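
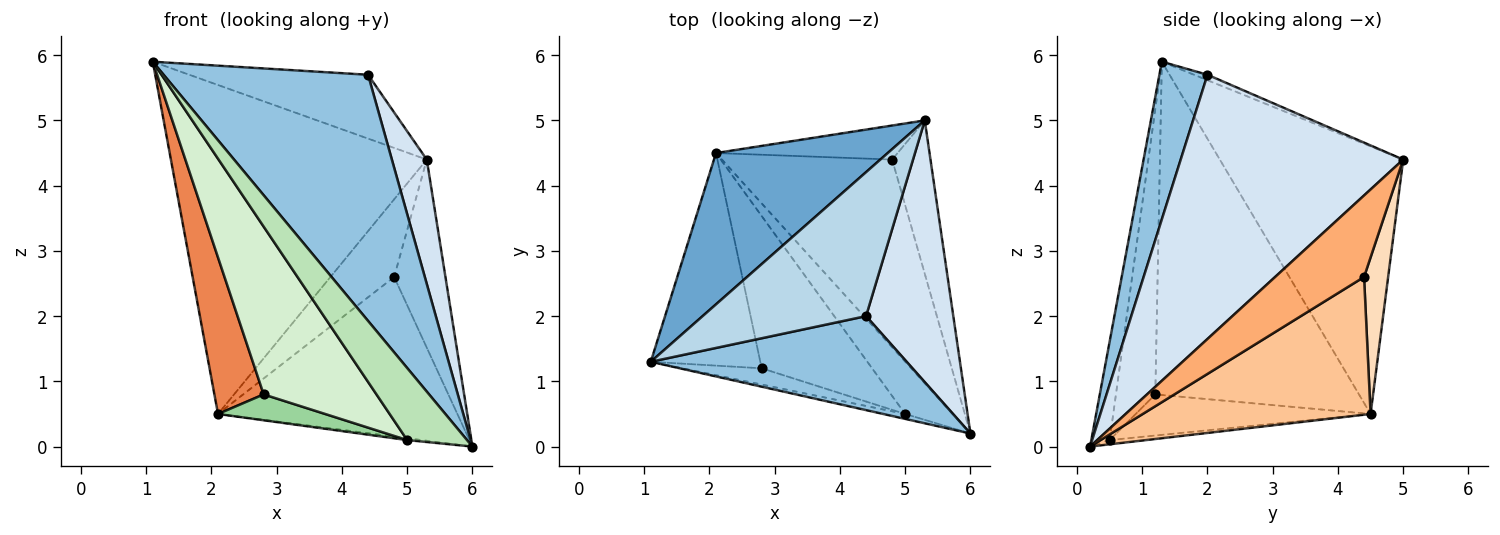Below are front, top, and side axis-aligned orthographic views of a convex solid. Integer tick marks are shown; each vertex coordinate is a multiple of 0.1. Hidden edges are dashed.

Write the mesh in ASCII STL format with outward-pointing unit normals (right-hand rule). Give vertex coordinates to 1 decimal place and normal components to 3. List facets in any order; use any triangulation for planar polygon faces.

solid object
 facet normal -0.546 0.761 0.350
  outer loop
   vertex 2.1 4.5 0.5
   vertex 1.1 1.3 5.9
   vertex 5.3 5.0 4.4
  endloop
 endfacet
 facet normal 0.215 -0.912 0.348
  outer loop
   vertex 4.4 2.0 5.7
   vertex 1.1 1.3 5.9
   vertex 6.0 0.2 0.0
  endloop
 endfacet
 facet normal -0.031 0.405 0.914
  outer loop
   vertex 4.4 2.0 5.7
   vertex 5.3 5.0 4.4
   vertex 1.1 1.3 5.9
  endloop
 endfacet
 facet normal 0.939 -0.147 0.310
  outer loop
   vertex 4.4 2.0 5.7
   vertex 6.0 0.2 0.0
   vertex 5.3 5.0 4.4
  endloop
 endfacet
 facet normal -0.926 -0.224 -0.304
  outer loop
   vertex 2.8 1.2 0.8
   vertex 1.1 1.3 5.9
   vertex 2.1 4.5 0.5
  endloop
 endfacet
 facet normal 0.802 0.463 -0.377
  outer loop
   vertex 4.8 4.4 2.6
   vertex 5.3 5.0 4.4
   vertex 6.0 0.2 0.0
  endloop
 endfacet
 facet normal 0.525 0.551 -0.648
  outer loop
   vertex 4.8 4.4 2.6
   vertex 6.0 0.2 0.0
   vertex 2.1 4.5 0.5
  endloop
 endfacet
 facet normal 0.327 0.865 -0.379
  outer loop
   vertex 4.8 4.4 2.6
   vertex 2.1 4.5 0.5
   vertex 5.3 5.0 4.4
  endloop
 endfacet
 facet normal -0.089 0.035 -0.995
  outer loop
   vertex 5.0 0.5 0.1
   vertex 2.1 4.5 0.5
   vertex 6.0 0.2 0.0
  endloop
 endfacet
 facet normal -0.345 -0.157 -0.926
  outer loop
   vertex 5.0 0.5 0.1
   vertex 2.8 1.2 0.8
   vertex 2.1 4.5 0.5
  endloop
 endfacet
 facet normal -0.293 -0.954 -0.065
  outer loop
   vertex 5.0 0.5 0.1
   vertex 6.0 0.2 0.0
   vertex 1.1 1.3 5.9
  endloop
 endfacet
 facet normal -0.328 -0.940 -0.091
  outer loop
   vertex 5.0 0.5 0.1
   vertex 1.1 1.3 5.9
   vertex 2.8 1.2 0.8
  endloop
 endfacet
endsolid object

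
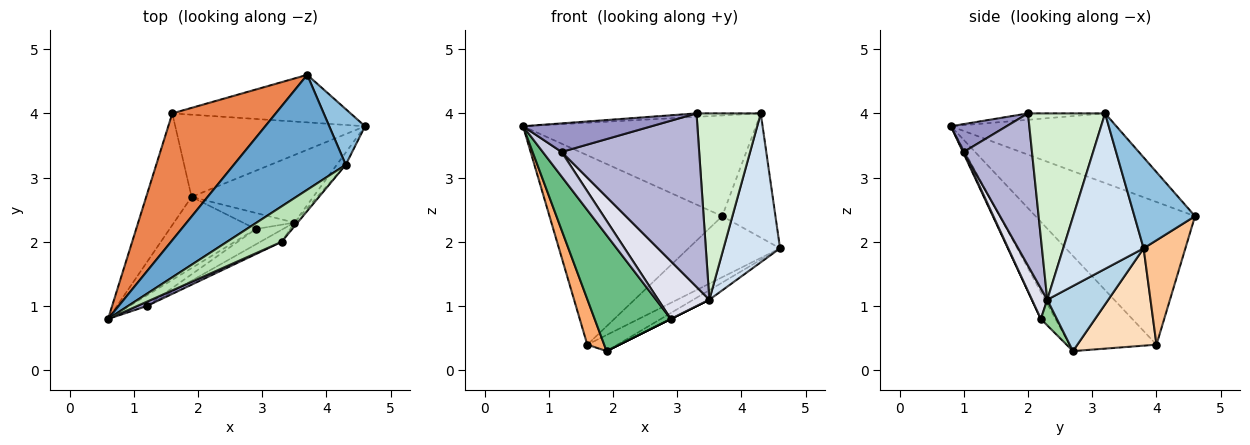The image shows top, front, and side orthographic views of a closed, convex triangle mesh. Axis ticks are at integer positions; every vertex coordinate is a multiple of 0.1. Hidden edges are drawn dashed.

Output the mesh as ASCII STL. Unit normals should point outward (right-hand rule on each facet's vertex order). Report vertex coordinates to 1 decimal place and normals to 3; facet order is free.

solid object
 facet normal -0.424 0.597 0.681
  outer loop
   vertex 4.3 3.2 4.0
   vertex 3.7 4.6 2.4
   vertex 0.6 0.8 3.8
  endloop
 endfacet
 facet normal 0.720 0.633 0.284
  outer loop
   vertex 4.3 3.2 4.0
   vertex 4.6 3.8 1.9
   vertex 3.7 4.6 2.4
  endloop
 endfacet
 facet normal 0.468 0.123 -0.875
  outer loop
   vertex 3.5 2.3 1.1
   vertex 1.9 2.7 0.3
   vertex 4.6 3.8 1.9
  endloop
 endfacet
 facet normal 0.817 -0.574 -0.047
  outer loop
   vertex 3.5 2.3 1.1
   vertex 4.6 3.8 1.9
   vertex 4.3 3.2 4.0
  endloop
 endfacet
 facet normal -0.609 0.659 0.441
  outer loop
   vertex 1.6 4.0 0.4
   vertex 0.6 0.8 3.8
   vertex 3.7 4.6 2.4
  endloop
 endfacet
 facet normal -0.889 -0.173 -0.424
  outer loop
   vertex 1.6 4.0 0.4
   vertex 1.9 2.7 0.3
   vertex 0.6 0.8 3.8
  endloop
 endfacet
 facet normal 0.339 0.742 -0.578
  outer loop
   vertex 1.6 4.0 0.4
   vertex 3.7 4.6 2.4
   vertex 4.6 3.8 1.9
  endloop
 endfacet
 facet normal 0.450 0.171 -0.877
  outer loop
   vertex 1.6 4.0 0.4
   vertex 4.6 3.8 1.9
   vertex 1.9 2.7 0.3
  endloop
 endfacet
 facet normal -0.162 -0.841 -0.517
  outer loop
   vertex 2.9 2.2 0.8
   vertex 0.6 0.8 3.8
   vertex 1.9 2.7 0.3
  endloop
 endfacet
 facet normal 0.447 0.000 -0.894
  outer loop
   vertex 2.9 2.2 0.8
   vertex 1.9 2.7 0.3
   vertex 3.5 2.3 1.1
  endloop
 endfacet
 facet normal -0.116 0.097 0.988
  outer loop
   vertex 3.3 2.0 4.0
   vertex 4.3 3.2 4.0
   vertex 0.6 0.8 3.8
  endloop
 endfacet
 facet normal 0.768 -0.640 -0.013
  outer loop
   vertex 3.3 2.0 4.0
   vertex 3.5 2.3 1.1
   vertex 4.3 3.2 4.0
  endloop
 endfacet
 facet normal 0.394 -0.909 0.136
  outer loop
   vertex 1.2 1.0 3.4
   vertex 3.3 2.0 4.0
   vertex 0.6 0.8 3.8
  endloop
 endfacet
 facet normal 0.443 -0.894 -0.062
  outer loop
   vertex 1.2 1.0 3.4
   vertex 3.5 2.3 1.1
   vertex 3.3 2.0 4.0
  endloop
 endfacet
 facet normal 0.042 -0.917 -0.396
  outer loop
   vertex 1.2 1.0 3.4
   vertex 0.6 0.8 3.8
   vertex 2.9 2.2 0.8
  endloop
 endfacet
 facet normal 0.278 -0.928 -0.247
  outer loop
   vertex 1.2 1.0 3.4
   vertex 2.9 2.2 0.8
   vertex 3.5 2.3 1.1
  endloop
 endfacet
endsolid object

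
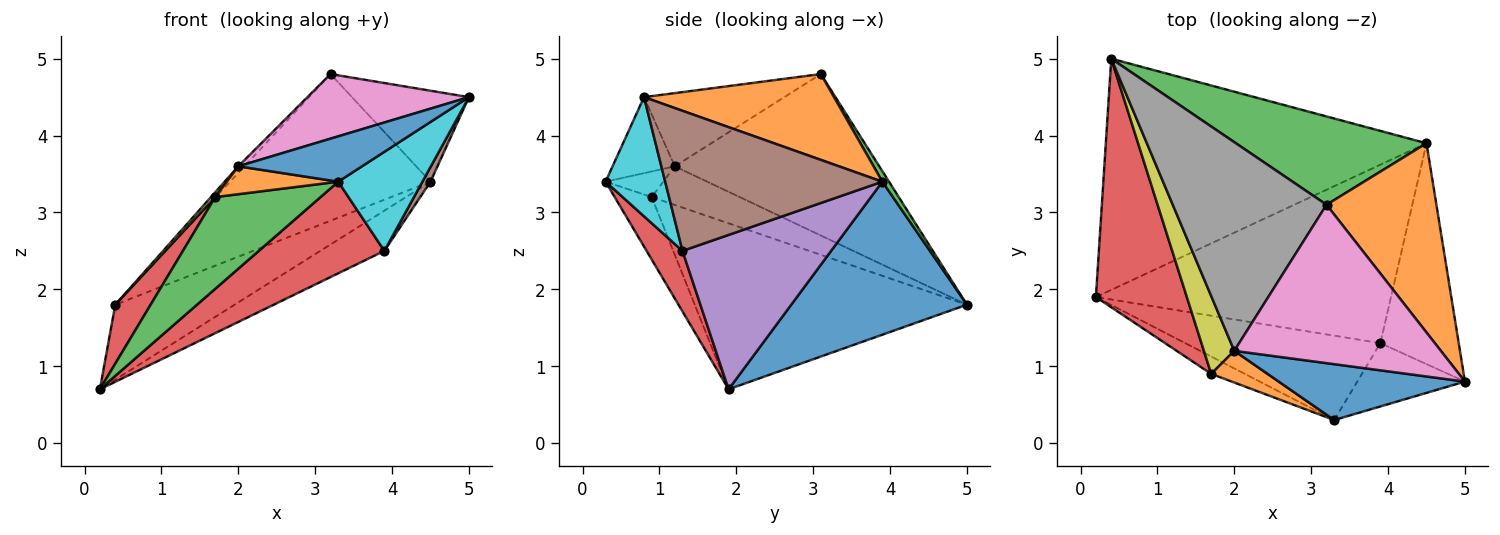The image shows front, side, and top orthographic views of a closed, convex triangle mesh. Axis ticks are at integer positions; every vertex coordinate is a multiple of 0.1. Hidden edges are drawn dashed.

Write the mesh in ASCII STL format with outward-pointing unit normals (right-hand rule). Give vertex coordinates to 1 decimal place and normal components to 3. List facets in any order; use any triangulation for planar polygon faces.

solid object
 facet normal 0.413 0.281 -0.866
  outer loop
   vertex 4.5 3.9 3.4
   vertex 0.2 1.9 0.7
   vertex 0.4 5.0 1.8
  endloop
 endfacet
 facet normal 0.576 0.354 0.737
  outer loop
   vertex 4.5 3.9 3.4
   vertex 3.2 3.1 4.8
   vertex 5.0 0.8 4.5
  endloop
 endfacet
 facet normal 0.028 0.856 0.516
  outer loop
   vertex 4.5 3.9 3.4
   vertex 0.4 5.0 1.8
   vertex 3.2 3.1 4.8
  endloop
 endfacet
 facet normal -0.871 -0.113 0.477
  outer loop
   vertex 1.7 0.9 3.2
   vertex 0.4 5.0 1.8
   vertex 0.2 1.9 0.7
  endloop
 endfacet
 facet normal 0.454 0.196 -0.869
  outer loop
   vertex 3.9 1.3 2.5
   vertex 0.2 1.9 0.7
   vertex 4.5 3.9 3.4
  endloop
 endfacet
 facet normal 0.872 -0.032 -0.488
  outer loop
   vertex 3.9 1.3 2.5
   vertex 4.5 3.9 3.4
   vertex 5.0 0.8 4.5
  endloop
 endfacet
 facet normal -0.312 -0.359 0.880
  outer loop
   vertex 2.0 1.2 3.6
   vertex 5.0 0.8 4.5
   vertex 3.2 3.1 4.8
  endloop
 endfacet
 facet normal -0.724 0.022 0.689
  outer loop
   vertex 2.0 1.2 3.6
   vertex 3.2 3.1 4.8
   vertex 0.4 5.0 1.8
  endloop
 endfacet
 facet normal -0.785 -0.038 0.618
  outer loop
   vertex 2.0 1.2 3.6
   vertex 0.4 5.0 1.8
   vertex 1.7 0.9 3.2
  endloop
 endfacet
 facet normal 0.512 -0.724 -0.463
  outer loop
   vertex 3.3 0.3 3.4
   vertex 3.9 1.3 2.5
   vertex 5.0 0.8 4.5
  endloop
 endfacet
 facet normal -0.302 -0.601 0.740
  outer loop
   vertex 3.3 0.3 3.4
   vertex 5.0 0.8 4.5
   vertex 2.0 1.2 3.6
  endloop
 endfacet
 facet normal -0.323 -0.625 0.711
  outer loop
   vertex 3.3 0.3 3.4
   vertex 2.0 1.2 3.6
   vertex 1.7 0.9 3.2
  endloop
 endfacet
 facet normal -0.326 -0.929 -0.176
  outer loop
   vertex 3.3 0.3 3.4
   vertex 1.7 0.9 3.2
   vertex 0.2 1.9 0.7
  endloop
 endfacet
 facet normal 0.206 -0.720 -0.663
  outer loop
   vertex 3.3 0.3 3.4
   vertex 0.2 1.9 0.7
   vertex 3.9 1.3 2.5
  endloop
 endfacet
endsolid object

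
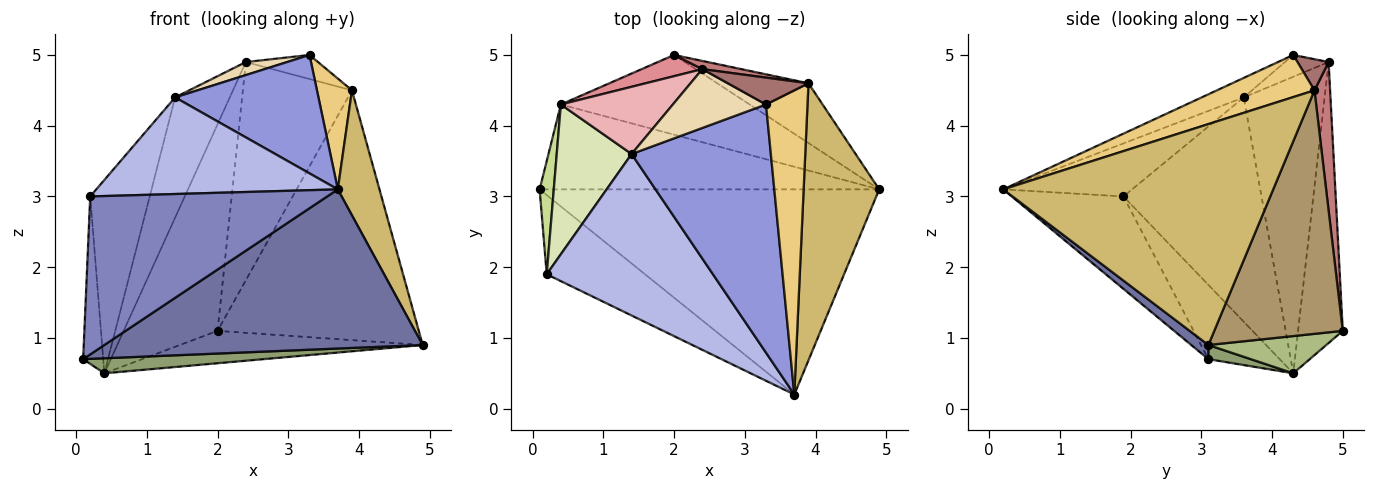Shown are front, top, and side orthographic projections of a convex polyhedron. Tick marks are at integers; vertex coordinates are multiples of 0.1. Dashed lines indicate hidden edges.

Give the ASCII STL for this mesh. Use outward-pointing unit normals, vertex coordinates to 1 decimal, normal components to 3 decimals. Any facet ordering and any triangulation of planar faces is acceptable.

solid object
 facet normal 0.033 -0.613 -0.790
  outer loop
   vertex 3.7 0.2 3.1
   vertex 0.1 3.1 0.7
   vertex 4.9 3.1 0.9
  endloop
 endfacet
 facet normal -0.388 -0.824 -0.413
  outer loop
   vertex 0.2 1.9 3.0
   vertex 0.1 3.1 0.7
   vertex 3.7 0.2 3.1
  endloop
 endfacet
 facet normal -0.125 -0.427 0.895
  outer loop
   vertex 1.4 3.6 4.4
   vertex 3.7 0.2 3.1
   vertex 3.3 4.3 5.0
  endloop
 endfacet
 facet normal -0.264 -0.495 0.828
  outer loop
   vertex 1.4 3.6 4.4
   vertex 0.2 1.9 3.0
   vertex 3.7 0.2 3.1
  endloop
 endfacet
 facet normal 0.041 -0.174 -0.984
  outer loop
   vertex 0.4 4.3 0.5
   vertex 4.9 3.1 0.9
   vertex 0.1 3.1 0.7
  endloop
 endfacet
 facet normal 0.180 0.370 -0.911
  outer loop
   vertex 0.4 4.3 0.5
   vertex 2.0 5.0 1.1
   vertex 4.9 3.1 0.9
  endloop
 endfacet
 facet normal -0.947 0.267 0.180
  outer loop
   vertex 0.4 4.3 0.5
   vertex 0.1 3.1 0.7
   vertex 0.2 1.9 3.0
  endloop
 endfacet
 facet normal -0.878 0.378 0.293
  outer loop
   vertex 0.4 4.3 0.5
   vertex 0.2 1.9 3.0
   vertex 1.4 3.6 4.4
  endloop
 endfacet
 facet normal 0.528 0.826 -0.198
  outer loop
   vertex 3.9 4.6 4.5
   vertex 4.9 3.1 0.9
   vertex 2.0 5.0 1.1
  endloop
 endfacet
 facet normal 0.936 -0.144 0.320
  outer loop
   vertex 3.9 4.6 4.5
   vertex 3.7 0.2 3.1
   vertex 4.9 3.1 0.9
  endloop
 endfacet
 facet normal 0.690 -0.248 0.680
  outer loop
   vertex 3.9 4.6 4.5
   vertex 3.3 4.3 5.0
   vertex 3.7 0.2 3.1
  endloop
 endfacet
 facet normal -0.223 -0.211 0.952
  outer loop
   vertex 2.4 4.8 4.9
   vertex 1.4 3.6 4.4
   vertex 3.3 4.3 5.0
  endloop
 endfacet
 facet normal 0.276 0.641 0.716
  outer loop
   vertex 2.4 4.8 4.9
   vertex 3.3 4.3 5.0
   vertex 3.9 4.6 4.5
  endloop
 endfacet
 facet normal 0.142 0.989 0.037
  outer loop
   vertex 2.4 4.8 4.9
   vertex 3.9 4.6 4.5
   vertex 2.0 5.0 1.1
  endloop
 endfacet
 facet normal -0.428 0.899 0.092
  outer loop
   vertex 2.4 4.8 4.9
   vertex 2.0 5.0 1.1
   vertex 0.4 4.3 0.5
  endloop
 endfacet
 facet normal -0.791 0.534 0.299
  outer loop
   vertex 2.4 4.8 4.9
   vertex 0.4 4.3 0.5
   vertex 1.4 3.6 4.4
  endloop
 endfacet
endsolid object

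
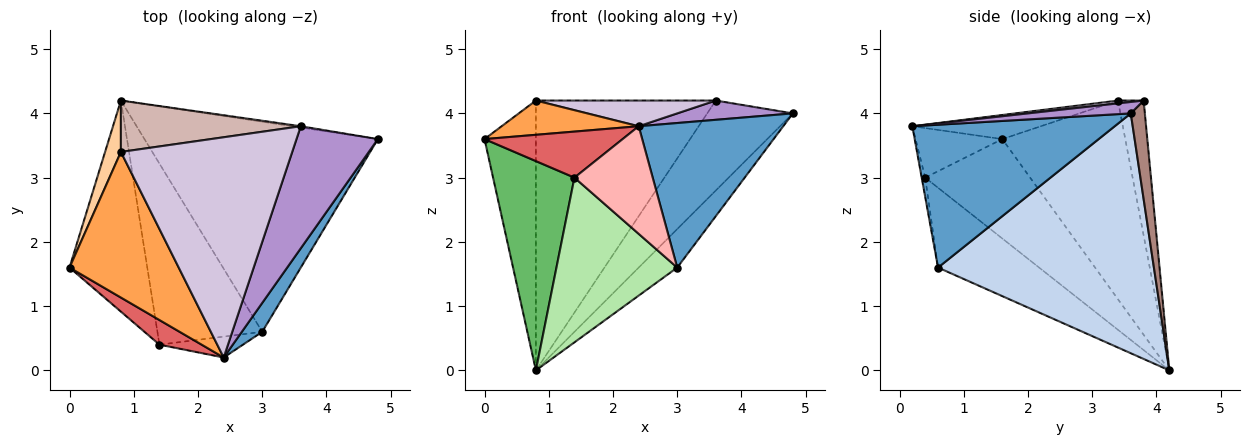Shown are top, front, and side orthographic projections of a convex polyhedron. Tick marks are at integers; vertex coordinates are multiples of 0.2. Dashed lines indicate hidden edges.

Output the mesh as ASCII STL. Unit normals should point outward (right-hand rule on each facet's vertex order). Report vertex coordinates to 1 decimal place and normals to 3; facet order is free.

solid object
 facet normal 0.808 -0.577 0.115
  outer loop
   vertex 3.0 0.6 1.6
   vertex 4.8 3.6 4.0
   vertex 2.4 0.2 3.8
  endloop
 endfacet
 facet normal 0.711 0.127 -0.692
  outer loop
   vertex 3.0 0.6 1.6
   vertex 0.8 4.2 0.0
   vertex 4.8 3.6 4.0
  endloop
 endfacet
 facet normal -0.210 -0.224 0.952
  outer loop
   vertex 0.8 3.4 4.2
   vertex 0.0 1.6 3.6
   vertex 2.4 0.2 3.8
  endloop
 endfacet
 facet normal -0.920 0.385 0.073
  outer loop
   vertex 0.8 3.4 4.2
   vertex 0.8 4.2 0.0
   vertex 0.0 1.6 3.6
  endloop
 endfacet
 facet normal -0.672 -0.521 -0.526
  outer loop
   vertex 1.4 0.4 3.0
   vertex 0.0 1.6 3.6
   vertex 0.8 4.2 0.0
  endloop
 endfacet
 facet normal -0.491 -0.586 -0.645
  outer loop
   vertex 1.4 0.4 3.0
   vertex 0.8 4.2 0.0
   vertex 3.0 0.6 1.6
  endloop
 endfacet
 facet normal -0.484 -0.771 0.413
  outer loop
   vertex 1.4 0.4 3.0
   vertex 2.4 0.2 3.8
   vertex 0.0 1.6 3.6
  endloop
 endfacet
 facet normal -0.044 -0.981 -0.190
  outer loop
   vertex 1.4 0.4 3.0
   vertex 3.0 0.6 1.6
   vertex 2.4 0.2 3.8
  endloop
 endfacet
 facet normal 0.137 -0.154 0.978
  outer loop
   vertex 3.6 3.8 4.2
   vertex 2.4 0.2 3.8
   vertex 4.8 3.6 4.0
  endloop
 endfacet
 facet normal 0.017 -0.116 0.993
  outer loop
   vertex 3.6 3.8 4.2
   vertex 0.8 3.4 4.2
   vertex 2.4 0.2 3.8
  endloop
 endfacet
 facet normal 0.162 0.987 -0.014
  outer loop
   vertex 3.6 3.8 4.2
   vertex 4.8 3.6 4.0
   vertex 0.8 4.2 0.0
  endloop
 endfacet
 facet normal -0.139 0.973 0.185
  outer loop
   vertex 3.6 3.8 4.2
   vertex 0.8 4.2 0.0
   vertex 0.8 3.4 4.2
  endloop
 endfacet
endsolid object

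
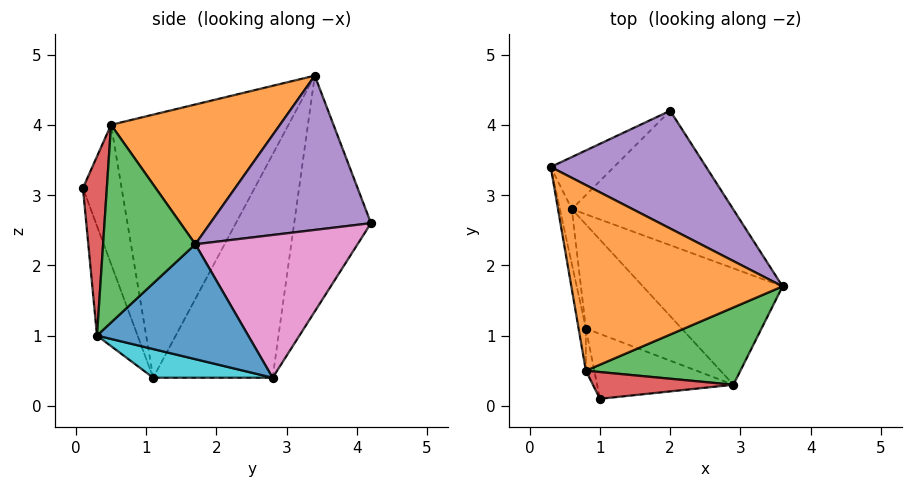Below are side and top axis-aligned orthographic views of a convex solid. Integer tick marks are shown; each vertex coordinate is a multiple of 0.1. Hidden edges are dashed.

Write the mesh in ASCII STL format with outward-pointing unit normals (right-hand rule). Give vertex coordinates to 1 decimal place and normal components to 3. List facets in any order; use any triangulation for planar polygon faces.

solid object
 facet normal 0.590 0.371 -0.717
  outer loop
   vertex 2.9 0.3 1.0
   vertex 0.6 2.8 0.4
   vertex 3.6 1.7 2.3
  endloop
 endfacet
 facet normal 0.549 -0.106 0.829
  outer loop
   vertex 0.8 0.5 4.0
   vertex 3.6 1.7 2.3
   vertex 0.3 3.4 4.7
  endloop
 endfacet
 facet normal 0.567 -0.695 0.443
  outer loop
   vertex 0.8 0.5 4.0
   vertex 2.9 0.3 1.0
   vertex 3.6 1.7 2.3
  endloop
 endfacet
 facet normal 0.558 -0.705 0.437
  outer loop
   vertex 0.8 0.5 4.0
   vertex 1.0 0.1 3.1
   vertex 2.9 0.3 1.0
  endloop
 endfacet
 facet normal 0.662 0.343 0.666
  outer loop
   vertex 2.0 4.2 2.6
   vertex 0.3 3.4 4.7
   vertex 3.6 1.7 2.3
  endloop
 endfacet
 facet normal -0.569 0.808 -0.152
  outer loop
   vertex 2.0 4.2 2.6
   vertex 0.6 2.8 0.4
   vertex 0.3 3.4 4.7
  endloop
 endfacet
 facet normal 0.589 0.457 -0.666
  outer loop
   vertex 2.0 4.2 2.6
   vertex 3.6 1.7 2.3
   vertex 0.6 2.8 0.4
  endloop
 endfacet
 facet normal -0.938 -0.341 -0.057
  outer loop
   vertex 0.8 1.1 0.4
   vertex 1.0 0.1 3.1
   vertex 0.8 0.5 4.0
  endloop
 endfacet
 facet normal -0.256 -0.912 -0.319
  outer loop
   vertex 0.8 1.1 0.4
   vertex 2.9 0.3 1.0
   vertex 1.0 0.1 3.1
  endloop
 endfacet
 facet normal 0.286 0.034 -0.958
  outer loop
   vertex 0.8 1.1 0.4
   vertex 0.6 2.8 0.4
   vertex 2.9 0.3 1.0
  endloop
 endfacet
 facet normal -0.992 -0.117 -0.053
  outer loop
   vertex 0.8 1.1 0.4
   vertex 0.3 3.4 4.7
   vertex 0.6 2.8 0.4
  endloop
 endfacet
 facet normal -0.986 -0.163 -0.027
  outer loop
   vertex 0.8 1.1 0.4
   vertex 0.8 0.5 4.0
   vertex 0.3 3.4 4.7
  endloop
 endfacet
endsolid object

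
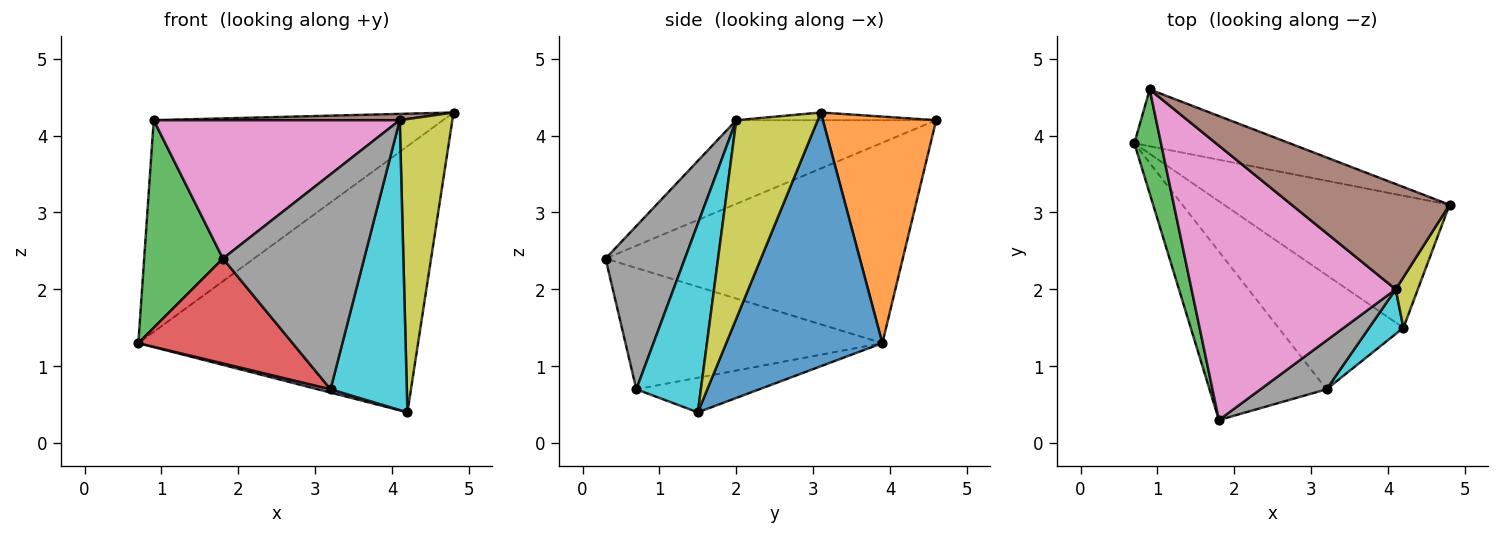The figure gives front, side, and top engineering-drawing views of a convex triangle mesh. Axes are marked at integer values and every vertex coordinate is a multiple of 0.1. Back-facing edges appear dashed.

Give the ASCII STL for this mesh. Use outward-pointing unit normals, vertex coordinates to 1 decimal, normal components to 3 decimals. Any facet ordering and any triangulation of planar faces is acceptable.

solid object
 facet normal 0.447 0.801 -0.398
  outer loop
   vertex 4.2 1.5 0.4
   vertex 0.7 3.9 1.3
   vertex 4.8 3.1 4.3
  endloop
 endfacet
 facet normal 0.354 0.903 -0.242
  outer loop
   vertex 0.9 4.6 4.2
   vertex 4.8 3.1 4.3
   vertex 0.7 3.9 1.3
  endloop
 endfacet
 facet normal -0.959 -0.254 0.127
  outer loop
   vertex 0.9 4.6 4.2
   vertex 0.7 3.9 1.3
   vertex 1.8 0.3 2.4
  endloop
 endfacet
 facet normal -0.661 -0.397 -0.637
  outer loop
   vertex 3.2 0.7 0.7
   vertex 1.8 0.3 2.4
   vertex 0.7 3.9 1.3
  endloop
 endfacet
 facet normal -0.267 -0.028 -0.963
  outer loop
   vertex 3.2 0.7 0.7
   vertex 0.7 3.9 1.3
   vertex 4.2 1.5 0.4
  endloop
 endfacet
 facet normal -0.049 -0.060 0.997
  outer loop
   vertex 4.1 2.0 4.2
   vertex 4.8 3.1 4.3
   vertex 0.9 4.6 4.2
  endloop
 endfacet
 facet normal -0.344 -0.423 0.838
  outer loop
   vertex 4.1 2.0 4.2
   vertex 0.9 4.6 4.2
   vertex 1.8 0.3 2.4
  endloop
 endfacet
 facet normal 0.480 -0.855 0.194
  outer loop
   vertex 4.1 2.0 4.2
   vertex 1.8 0.3 2.4
   vertex 3.2 0.7 0.7
  endloop
 endfacet
 facet normal 0.836 -0.541 0.093
  outer loop
   vertex 4.1 2.0 4.2
   vertex 4.2 1.5 0.4
   vertex 4.8 3.1 4.3
  endloop
 endfacet
 facet normal 0.642 -0.758 0.117
  outer loop
   vertex 4.1 2.0 4.2
   vertex 3.2 0.7 0.7
   vertex 4.2 1.5 0.4
  endloop
 endfacet
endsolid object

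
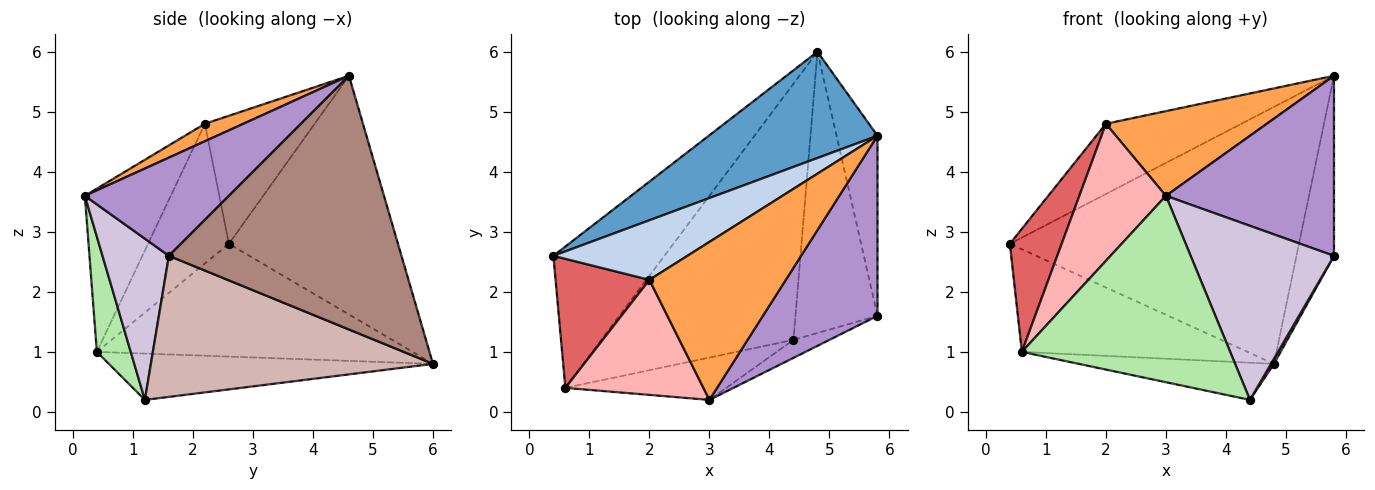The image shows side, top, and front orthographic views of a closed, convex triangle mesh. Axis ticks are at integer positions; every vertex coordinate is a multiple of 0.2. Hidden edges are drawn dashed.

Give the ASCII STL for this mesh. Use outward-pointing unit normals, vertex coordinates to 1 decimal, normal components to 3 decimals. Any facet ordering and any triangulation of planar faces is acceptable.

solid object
 facet normal -0.475 0.813 0.336
  outer loop
   vertex 4.8 6.0 0.8
   vertex 0.4 2.6 2.8
   vertex 5.8 4.6 5.6
  endloop
 endfacet
 facet normal -0.526 0.649 0.550
  outer loop
   vertex 2.0 2.2 4.8
   vertex 5.8 4.6 5.6
   vertex 0.4 2.6 2.8
  endloop
 endfacet
 facet normal 0.112 -0.469 0.876
  outer loop
   vertex 2.0 2.2 4.8
   vertex 3.0 0.2 3.6
   vertex 5.8 4.6 5.6
  endloop
 endfacet
 facet normal -0.635 0.454 -0.625
  outer loop
   vertex 0.6 0.4 1.0
   vertex 0.4 2.6 2.8
   vertex 4.8 6.0 0.8
  endloop
 endfacet
 facet normal -0.232 0.140 -0.963
  outer loop
   vertex 0.6 0.4 1.0
   vertex 4.8 6.0 0.8
   vertex 4.4 1.2 0.2
  endloop
 endfacet
 facet normal 0.157 -0.963 -0.219
  outer loop
   vertex 0.6 0.4 1.0
   vertex 4.4 1.2 0.2
   vertex 3.0 0.2 3.6
  endloop
 endfacet
 facet normal -0.733 -0.469 0.492
  outer loop
   vertex 0.6 0.4 1.0
   vertex 2.0 2.2 4.8
   vertex 0.4 2.6 2.8
  endloop
 endfacet
 facet normal -0.605 -0.610 0.512
  outer loop
   vertex 0.6 0.4 1.0
   vertex 3.0 0.2 3.6
   vertex 2.0 2.2 4.8
  endloop
 endfacet
 facet normal 0.518 -0.605 0.605
  outer loop
   vertex 5.8 1.6 2.6
   vertex 5.8 4.6 5.6
   vertex 3.0 0.2 3.6
  endloop
 endfacet
 facet normal 0.418 -0.903 -0.093
  outer loop
   vertex 5.8 1.6 2.6
   vertex 3.0 0.2 3.6
   vertex 4.4 1.2 0.2
  endloop
 endfacet
 facet normal 0.975 0.157 -0.157
  outer loop
   vertex 5.8 1.6 2.6
   vertex 4.8 6.0 0.8
   vertex 5.8 4.6 5.6
  endloop
 endfacet
 facet normal 0.864 -0.009 -0.503
  outer loop
   vertex 5.8 1.6 2.6
   vertex 4.4 1.2 0.2
   vertex 4.8 6.0 0.8
  endloop
 endfacet
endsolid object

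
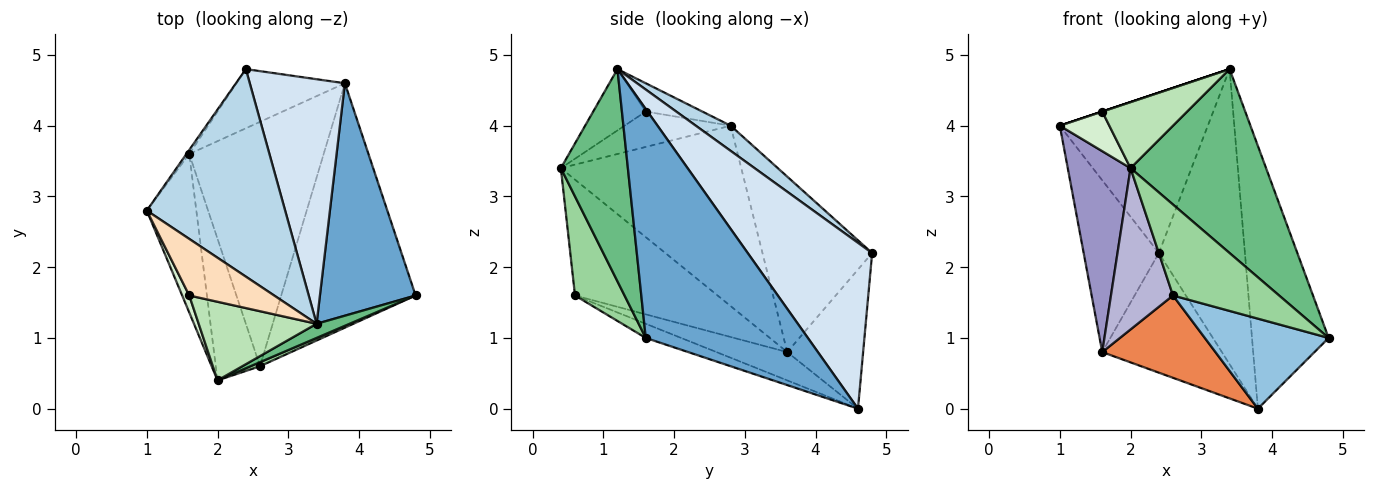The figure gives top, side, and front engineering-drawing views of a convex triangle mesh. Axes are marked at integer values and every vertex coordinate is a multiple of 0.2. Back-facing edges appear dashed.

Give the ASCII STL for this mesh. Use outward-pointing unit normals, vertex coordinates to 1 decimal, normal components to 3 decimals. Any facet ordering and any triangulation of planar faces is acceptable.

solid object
 facet normal 0.846 0.400 0.354
  outer loop
   vertex 3.4 1.2 4.8
   vertex 4.8 1.6 1.0
   vertex 3.8 4.6 0.0
  endloop
 endfacet
 facet normal -0.098 -0.344 -0.934
  outer loop
   vertex 2.6 0.6 1.6
   vertex 3.8 4.6 0.0
   vertex 4.8 1.6 1.0
  endloop
 endfacet
 facet normal 0.142 0.605 0.783
  outer loop
   vertex 2.4 4.8 2.2
   vertex 1.0 2.8 4.0
   vertex 3.4 1.2 4.8
  endloop
 endfacet
 facet normal 0.744 0.515 0.427
  outer loop
   vertex 2.4 4.8 2.2
   vertex 3.4 1.2 4.8
   vertex 3.8 4.6 0.0
  endloop
 endfacet
 facet normal -0.196 -0.313 -0.929
  outer loop
   vertex 1.6 3.6 0.8
   vertex 3.8 4.6 0.0
   vertex 2.6 0.6 1.6
  endloop
 endfacet
 facet normal -0.825 0.565 -0.013
  outer loop
   vertex 1.6 3.6 0.8
   vertex 1.0 2.8 4.0
   vertex 2.4 4.8 2.2
  endloop
 endfacet
 facet normal -0.494 0.779 -0.385
  outer loop
   vertex 1.6 3.6 0.8
   vertex 2.4 4.8 2.2
   vertex 3.8 4.6 0.0
  endloop
 endfacet
 facet normal -0.316 0.000 0.949
  outer loop
   vertex 1.6 1.6 4.2
   vertex 3.4 1.2 4.8
   vertex 1.0 2.8 4.0
  endloop
 endfacet
 facet normal 0.442 -0.894 0.069
  outer loop
   vertex 2.0 0.4 3.4
   vertex 4.8 1.6 1.0
   vertex 3.4 1.2 4.8
  endloop
 endfacet
 facet normal 0.423 -0.905 0.040
  outer loop
   vertex 2.0 0.4 3.4
   vertex 2.6 0.6 1.6
   vertex 4.8 1.6 1.0
  endloop
 endfacet
 facet normal -0.370 -0.598 0.711
  outer loop
   vertex 2.0 0.4 3.4
   vertex 3.4 1.2 4.8
   vertex 1.6 1.6 4.2
  endloop
 endfacet
 facet normal -0.892 -0.416 0.178
  outer loop
   vertex 2.0 0.4 3.4
   vertex 1.6 1.6 4.2
   vertex 1.0 2.8 4.0
  endloop
 endfacet
 facet normal -0.914 -0.318 -0.251
  outer loop
   vertex 2.0 0.4 3.4
   vertex 1.0 2.8 4.0
   vertex 1.6 3.6 0.8
  endloop
 endfacet
 facet normal -0.865 -0.377 -0.330
  outer loop
   vertex 2.0 0.4 3.4
   vertex 1.6 3.6 0.8
   vertex 2.6 0.6 1.6
  endloop
 endfacet
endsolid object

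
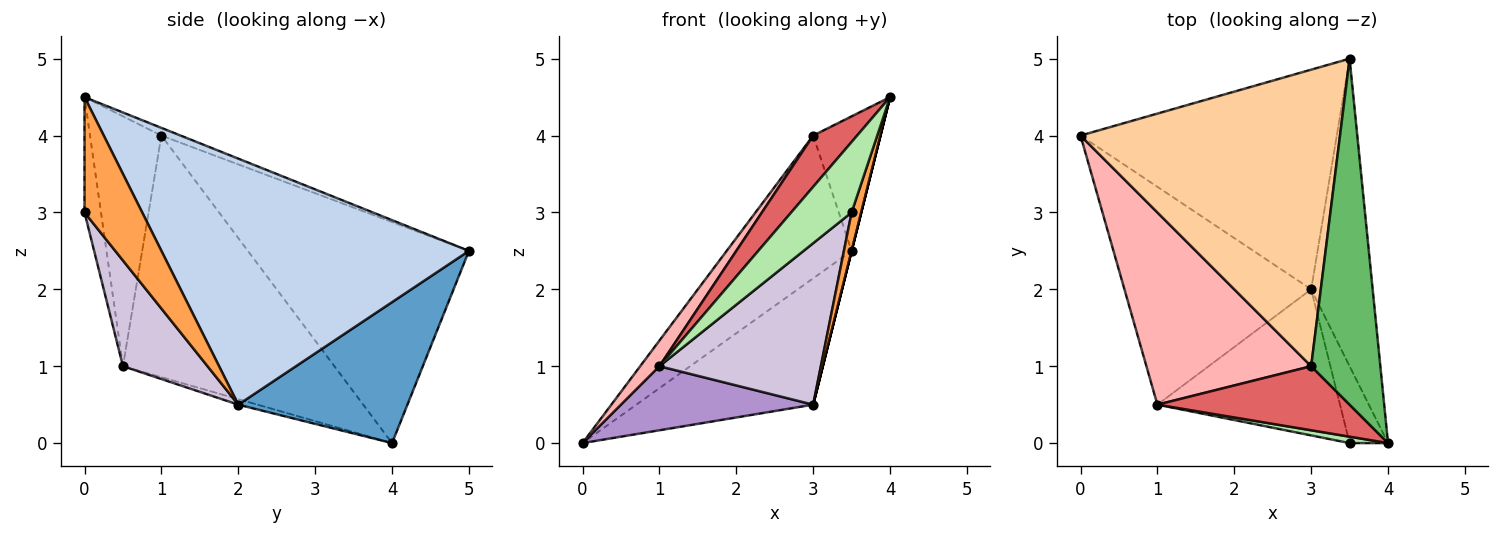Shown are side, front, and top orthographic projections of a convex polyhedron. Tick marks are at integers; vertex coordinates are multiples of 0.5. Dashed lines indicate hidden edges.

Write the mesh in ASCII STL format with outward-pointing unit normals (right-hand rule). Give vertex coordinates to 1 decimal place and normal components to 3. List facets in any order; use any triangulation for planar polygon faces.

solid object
 facet normal 0.430 0.450 -0.783
  outer loop
   vertex 3.0 2.0 0.5
   vertex 0.0 4.0 0.0
   vertex 3.5 5.0 2.5
  endloop
 endfacet
 facet normal 0.970 0.000 -0.243
  outer loop
   vertex 3.0 2.0 0.5
   vertex 3.5 5.0 2.5
   vertex 4.0 0.0 4.5
  endloop
 endfacet
 facet normal 0.937 -0.156 -0.312
  outer loop
   vertex 3.0 2.0 0.5
   vertex 4.0 0.0 4.5
   vertex 3.5 0.0 3.0
  endloop
 endfacet
 facet normal -0.609 0.344 0.715
  outer loop
   vertex 3.0 1.0 4.0
   vertex 3.5 5.0 2.5
   vertex 0.0 4.0 0.0
  endloop
 endfacet
 facet normal -0.103 0.361 0.927
  outer loop
   vertex 3.0 1.0 4.0
   vertex 4.0 0.0 4.5
   vertex 3.5 5.0 2.5
  endloop
 endfacet
 facet normal -0.262 -0.961 0.087
  outer loop
   vertex 1.0 0.5 1.0
   vertex 3.5 0.0 3.0
   vertex 4.0 0.0 4.5
  endloop
 endfacet
 facet normal -0.712 -0.438 0.548
  outer loop
   vertex 1.0 0.5 1.0
   vertex 4.0 0.0 4.5
   vertex 3.0 1.0 4.0
  endloop
 endfacet
 facet normal -0.824 -0.075 0.562
  outer loop
   vertex 1.0 0.5 1.0
   vertex 3.0 1.0 4.0
   vertex 0.0 4.0 0.0
  endloop
 endfacet
 facet normal -0.028 -0.282 -0.959
  outer loop
   vertex 1.0 0.5 1.0
   vertex 0.0 4.0 0.0
   vertex 3.0 2.0 0.5
  endloop
 endfacet
 facet normal 0.362 -0.691 -0.625
  outer loop
   vertex 1.0 0.5 1.0
   vertex 3.0 2.0 0.5
   vertex 3.5 0.0 3.0
  endloop
 endfacet
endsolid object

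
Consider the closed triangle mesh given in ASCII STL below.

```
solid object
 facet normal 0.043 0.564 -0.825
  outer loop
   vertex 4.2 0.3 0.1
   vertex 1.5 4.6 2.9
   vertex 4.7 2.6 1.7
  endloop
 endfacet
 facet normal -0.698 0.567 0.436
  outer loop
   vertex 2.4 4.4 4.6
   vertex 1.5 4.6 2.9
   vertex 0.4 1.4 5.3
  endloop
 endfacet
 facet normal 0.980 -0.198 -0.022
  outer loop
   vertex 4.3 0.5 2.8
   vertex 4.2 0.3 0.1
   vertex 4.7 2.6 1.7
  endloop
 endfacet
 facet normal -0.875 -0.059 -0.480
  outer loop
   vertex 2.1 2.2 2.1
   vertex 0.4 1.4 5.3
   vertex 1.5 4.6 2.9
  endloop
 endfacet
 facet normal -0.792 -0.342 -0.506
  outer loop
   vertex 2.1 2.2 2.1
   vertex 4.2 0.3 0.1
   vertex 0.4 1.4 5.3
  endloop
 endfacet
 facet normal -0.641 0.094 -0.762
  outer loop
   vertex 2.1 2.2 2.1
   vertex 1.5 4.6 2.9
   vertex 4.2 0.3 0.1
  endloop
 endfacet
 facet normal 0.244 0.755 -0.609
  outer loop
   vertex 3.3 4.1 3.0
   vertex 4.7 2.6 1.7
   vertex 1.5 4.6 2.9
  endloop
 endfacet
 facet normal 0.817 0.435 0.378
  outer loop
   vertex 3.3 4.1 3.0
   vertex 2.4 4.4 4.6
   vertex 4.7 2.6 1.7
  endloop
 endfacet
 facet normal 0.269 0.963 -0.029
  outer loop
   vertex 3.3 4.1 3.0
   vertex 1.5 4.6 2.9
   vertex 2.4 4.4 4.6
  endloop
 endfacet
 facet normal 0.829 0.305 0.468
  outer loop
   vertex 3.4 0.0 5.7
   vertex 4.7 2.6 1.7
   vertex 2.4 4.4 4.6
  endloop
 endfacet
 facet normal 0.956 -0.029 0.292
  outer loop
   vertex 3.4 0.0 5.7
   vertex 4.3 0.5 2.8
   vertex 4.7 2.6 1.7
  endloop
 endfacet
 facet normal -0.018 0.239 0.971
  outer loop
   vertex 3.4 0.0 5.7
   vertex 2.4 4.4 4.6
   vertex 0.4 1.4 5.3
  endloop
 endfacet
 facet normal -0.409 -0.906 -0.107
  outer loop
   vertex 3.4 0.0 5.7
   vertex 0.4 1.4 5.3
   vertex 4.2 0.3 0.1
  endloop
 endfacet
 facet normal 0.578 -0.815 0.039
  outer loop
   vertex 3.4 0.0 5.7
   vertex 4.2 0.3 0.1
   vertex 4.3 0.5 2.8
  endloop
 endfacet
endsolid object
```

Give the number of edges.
21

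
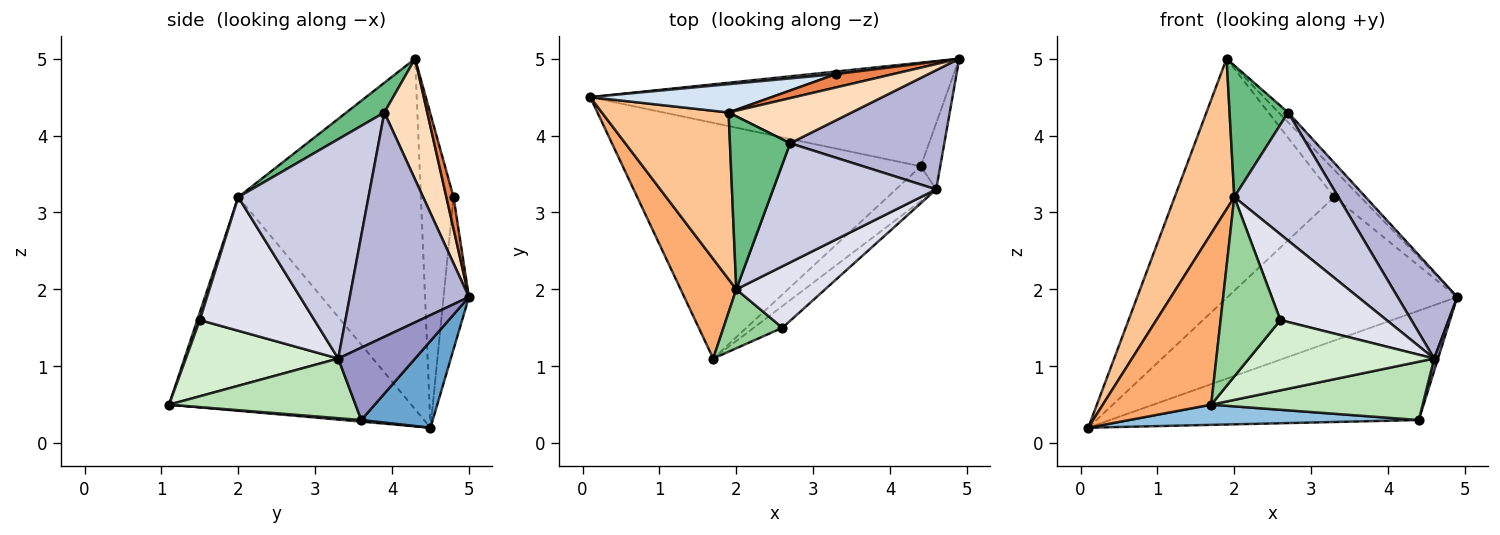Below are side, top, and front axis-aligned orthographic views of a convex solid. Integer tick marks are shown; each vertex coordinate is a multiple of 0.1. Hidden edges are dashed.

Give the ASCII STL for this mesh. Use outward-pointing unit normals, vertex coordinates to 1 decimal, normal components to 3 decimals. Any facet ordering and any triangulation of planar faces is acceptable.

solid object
 facet normal 0.166 0.716 -0.678
  outer loop
   vertex 4.4 3.6 0.3
   vertex 0.1 4.5 0.2
   vertex 4.9 5.0 1.9
  endloop
 endfacet
 facet normal 0.005 -0.085 -0.996
  outer loop
   vertex 4.4 3.6 0.3
   vertex 1.7 1.1 0.5
   vertex 0.1 4.5 0.2
  endloop
 endfacet
 facet normal -0.110 0.994 0.018
  outer loop
   vertex 3.3 4.8 3.2
   vertex 4.9 5.0 1.9
   vertex 0.1 4.5 0.2
  endloop
 endfacet
 facet normal -0.199 0.973 0.115
  outer loop
   vertex 3.3 4.8 3.2
   vertex 0.1 4.5 0.2
   vertex 1.9 4.3 5.0
  endloop
 endfacet
 facet normal 0.239 0.872 0.428
  outer loop
   vertex 3.3 4.8 3.2
   vertex 1.9 4.3 5.0
   vertex 4.9 5.0 1.9
  endloop
 endfacet
 facet normal -0.888 -0.397 0.231
  outer loop
   vertex 2.0 2.0 3.2
   vertex 0.1 4.5 0.2
   vertex 1.7 1.1 0.5
  endloop
 endfacet
 facet normal -0.899 -0.293 0.325
  outer loop
   vertex 2.0 2.0 3.2
   vertex 1.9 4.3 5.0
   vertex 0.1 4.5 0.2
  endloop
 endfacet
 facet normal 0.693 0.152 0.705
  outer loop
   vertex 2.7 3.9 4.3
   vertex 4.9 5.0 1.9
   vertex 1.9 4.3 5.0
  endloop
 endfacet
 facet normal 0.366 -0.564 0.740
  outer loop
   vertex 2.7 3.9 4.3
   vertex 1.9 4.3 5.0
   vertex 2.0 2.0 3.2
  endloop
 endfacet
 facet normal 0.041 -0.949 0.312
  outer loop
   vertex 2.6 1.5 1.6
   vertex 2.0 2.0 3.2
   vertex 1.7 1.1 0.5
  endloop
 endfacet
 facet normal 0.604 -0.685 -0.408
  outer loop
   vertex 4.6 3.3 1.1
   vertex 1.7 1.1 0.5
   vertex 4.4 3.6 0.3
  endloop
 endfacet
 facet normal 0.618 -0.751 -0.232
  outer loop
   vertex 4.6 3.3 1.1
   vertex 2.6 1.5 1.6
   vertex 1.7 1.1 0.5
  endloop
 endfacet
 facet normal 0.965 -0.048 -0.259
  outer loop
   vertex 4.6 3.3 1.1
   vertex 4.4 3.6 0.3
   vertex 4.9 5.0 1.9
  endloop
 endfacet
 facet normal 0.762 -0.381 0.524
  outer loop
   vertex 4.6 3.3 1.1
   vertex 4.9 5.0 1.9
   vertex 2.7 3.9 4.3
  endloop
 endfacet
 facet normal 0.676 -0.540 0.502
  outer loop
   vertex 4.6 3.3 1.1
   vertex 2.7 3.9 4.3
   vertex 2.0 2.0 3.2
  endloop
 endfacet
 facet normal 0.659 -0.611 0.438
  outer loop
   vertex 4.6 3.3 1.1
   vertex 2.0 2.0 3.2
   vertex 2.6 1.5 1.6
  endloop
 endfacet
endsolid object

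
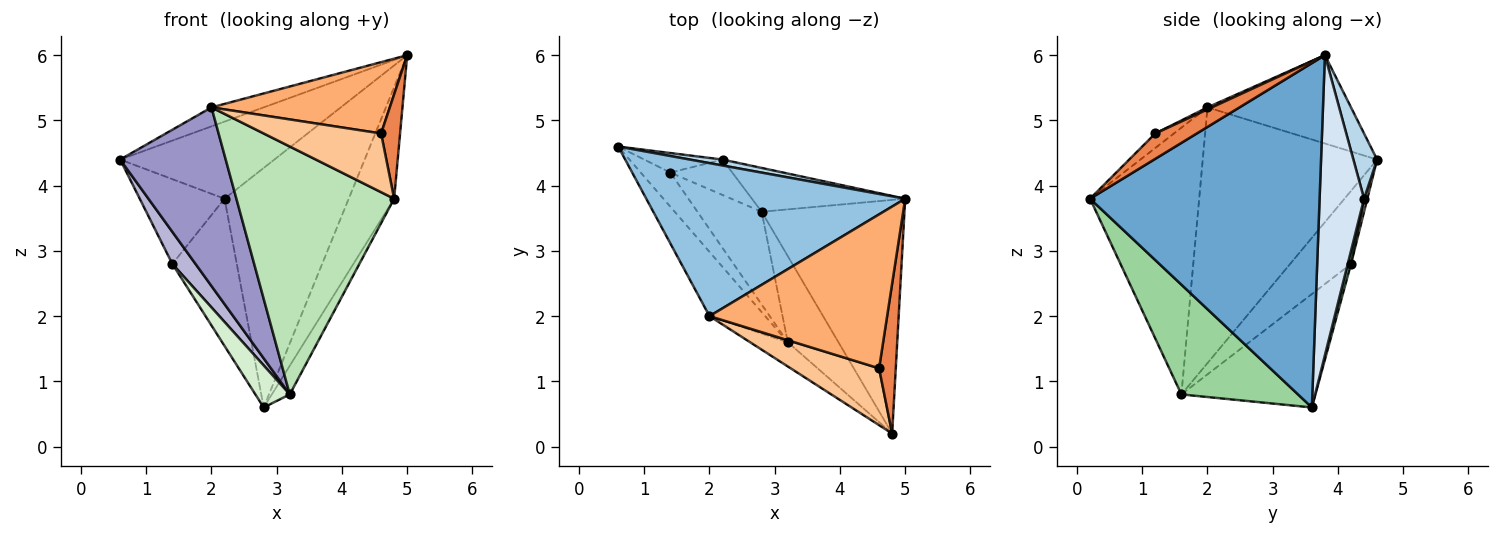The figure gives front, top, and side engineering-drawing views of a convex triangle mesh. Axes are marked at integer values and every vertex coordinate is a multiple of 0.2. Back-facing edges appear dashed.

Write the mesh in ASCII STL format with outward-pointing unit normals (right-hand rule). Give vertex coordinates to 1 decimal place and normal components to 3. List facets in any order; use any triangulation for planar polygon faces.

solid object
 facet normal 0.909 0.180 -0.377
  outer loop
   vertex 2.8 3.6 0.6
   vertex 5.0 3.8 6.0
   vertex 4.8 0.2 3.8
  endloop
 endfacet
 facet normal -0.321 0.117 0.940
  outer loop
   vertex 2.0 2.0 5.2
   vertex 5.0 3.8 6.0
   vertex 0.6 4.6 4.4
  endloop
 endfacet
 facet normal 0.152 0.986 0.076
  outer loop
   vertex 2.2 4.4 3.8
   vertex 0.6 4.6 4.4
   vertex 5.0 3.8 6.0
  endloop
 endfacet
 facet normal 0.332 0.928 -0.170
  outer loop
   vertex 2.2 4.4 3.8
   vertex 5.0 3.8 6.0
   vertex 2.8 3.6 0.6
  endloop
 endfacet
 facet normal 0.781 -0.357 0.513
  outer loop
   vertex 4.6 1.2 4.8
   vertex 4.8 0.2 3.8
   vertex 5.0 3.8 6.0
  endloop
 endfacet
 facet normal 0.010 -0.420 0.907
  outer loop
   vertex 4.6 1.2 4.8
   vertex 5.0 3.8 6.0
   vertex 2.0 2.0 5.2
  endloop
 endfacet
 facet normal -0.113 -0.714 0.691
  outer loop
   vertex 4.6 1.2 4.8
   vertex 2.0 2.0 5.2
   vertex 4.8 0.2 3.8
  endloop
 endfacet
 facet normal 0.037 0.974 -0.225
  outer loop
   vertex 1.4 4.2 2.8
   vertex 0.6 4.6 4.4
   vertex 2.2 4.4 3.8
  endloop
 endfacet
 facet normal 0.049 0.971 -0.234
  outer loop
   vertex 1.4 4.2 2.8
   vertex 2.2 4.4 3.8
   vertex 2.8 3.6 0.6
  endloop
 endfacet
 facet normal 0.899 0.138 -0.415
  outer loop
   vertex 3.2 1.6 0.8
   vertex 2.8 3.6 0.6
   vertex 4.8 0.2 3.8
  endloop
 endfacet
 facet normal -0.567 -0.820 -0.080
  outer loop
   vertex 3.2 1.6 0.8
   vertex 4.8 0.2 3.8
   vertex 2.0 2.0 5.2
  endloop
 endfacet
 facet normal -0.849 -0.218 -0.481
  outer loop
   vertex 3.2 1.6 0.8
   vertex 1.4 4.2 2.8
   vertex 2.8 3.6 0.6
  endloop
 endfacet
 facet normal -0.841 -0.509 -0.183
  outer loop
   vertex 3.2 1.6 0.8
   vertex 2.0 2.0 5.2
   vertex 0.6 4.6 4.4
  endloop
 endfacet
 facet normal -0.874 -0.333 -0.354
  outer loop
   vertex 3.2 1.6 0.8
   vertex 0.6 4.6 4.4
   vertex 1.4 4.2 2.8
  endloop
 endfacet
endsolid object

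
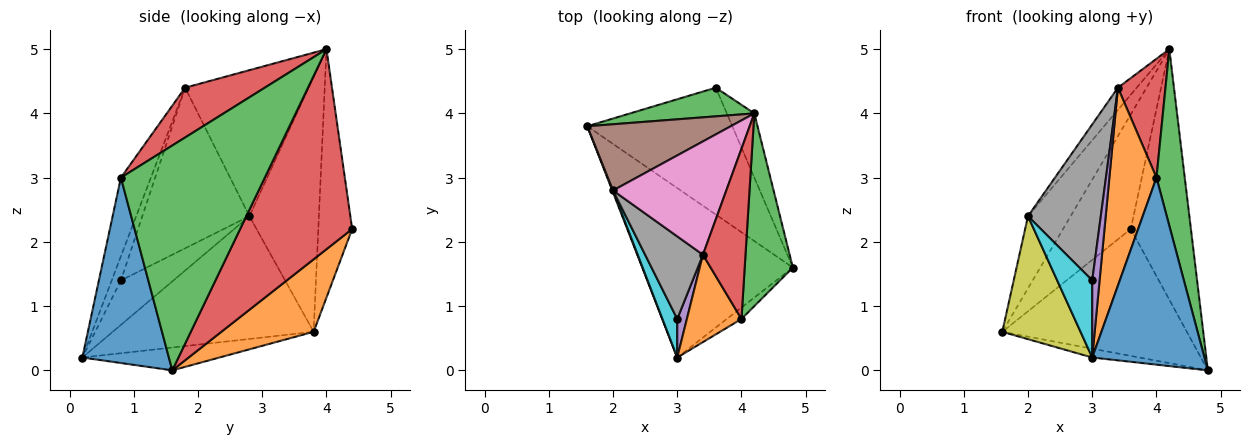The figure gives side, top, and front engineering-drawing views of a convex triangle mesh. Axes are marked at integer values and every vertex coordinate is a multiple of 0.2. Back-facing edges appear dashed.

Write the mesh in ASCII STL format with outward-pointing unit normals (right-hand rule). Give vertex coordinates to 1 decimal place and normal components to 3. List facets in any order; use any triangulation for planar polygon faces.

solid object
 facet normal -0.150 0.051 -0.987
  outer loop
   vertex 3.0 0.2 0.2
   vertex 1.6 3.8 0.6
   vertex 4.8 1.6 0.0
  endloop
 endfacet
 facet normal 0.333 0.667 -0.667
  outer loop
   vertex 3.6 4.4 2.2
   vertex 4.8 1.6 0.0
   vertex 1.6 3.8 0.6
  endloop
 endfacet
 facet normal -0.436 0.873 0.218
  outer loop
   vertex 3.6 4.4 2.2
   vertex 1.6 3.8 0.6
   vertex 4.2 4.0 5.0
  endloop
 endfacet
 facet normal 0.875 0.469 -0.120
  outer loop
   vertex 3.6 4.4 2.2
   vertex 4.2 4.0 5.0
   vertex 4.8 1.6 0.0
  endloop
 endfacet
 facet normal -0.745 -0.596 0.298
  outer loop
   vertex 3.0 0.8 1.4
   vertex 3.0 0.2 0.2
   vertex 3.4 1.8 4.4
  endloop
 endfacet
 facet normal -0.768 0.471 0.433
  outer loop
   vertex 2.0 2.8 2.4
   vertex 4.2 4.0 5.0
   vertex 1.6 3.8 0.6
  endloop
 endfacet
 facet normal -0.784 0.119 0.609
  outer loop
   vertex 2.0 2.8 2.4
   vertex 3.4 1.8 4.4
   vertex 4.2 4.0 5.0
  endloop
 endfacet
 facet normal -0.793 -0.539 0.285
  outer loop
   vertex 2.0 2.8 2.4
   vertex 3.0 0.8 1.4
   vertex 3.4 1.8 4.4
  endloop
 endfacet
 facet normal -0.932 -0.363 0.005
  outer loop
   vertex 2.0 2.8 2.4
   vertex 1.6 3.8 0.6
   vertex 3.0 0.2 0.2
  endloop
 endfacet
 facet normal -0.802 -0.535 0.267
  outer loop
   vertex 2.0 2.8 2.4
   vertex 3.0 0.2 0.2
   vertex 3.0 0.8 1.4
  endloop
 endfacet
 facet normal 0.610 -0.791 -0.048
  outer loop
   vertex 4.0 0.8 3.0
   vertex 3.0 0.2 0.2
   vertex 4.8 1.6 0.0
  endloop
 endfacet
 facet normal -0.503 -0.791 0.349
  outer loop
   vertex 4.0 0.8 3.0
   vertex 3.4 1.8 4.4
   vertex 3.0 0.2 0.2
  endloop
 endfacet
 facet normal 0.960 -0.189 0.206
  outer loop
   vertex 4.0 0.8 3.0
   vertex 4.8 1.6 0.0
   vertex 4.2 4.0 5.0
  endloop
 endfacet
 facet normal 0.692 -0.413 0.592
  outer loop
   vertex 4.0 0.8 3.0
   vertex 4.2 4.0 5.0
   vertex 3.4 1.8 4.4
  endloop
 endfacet
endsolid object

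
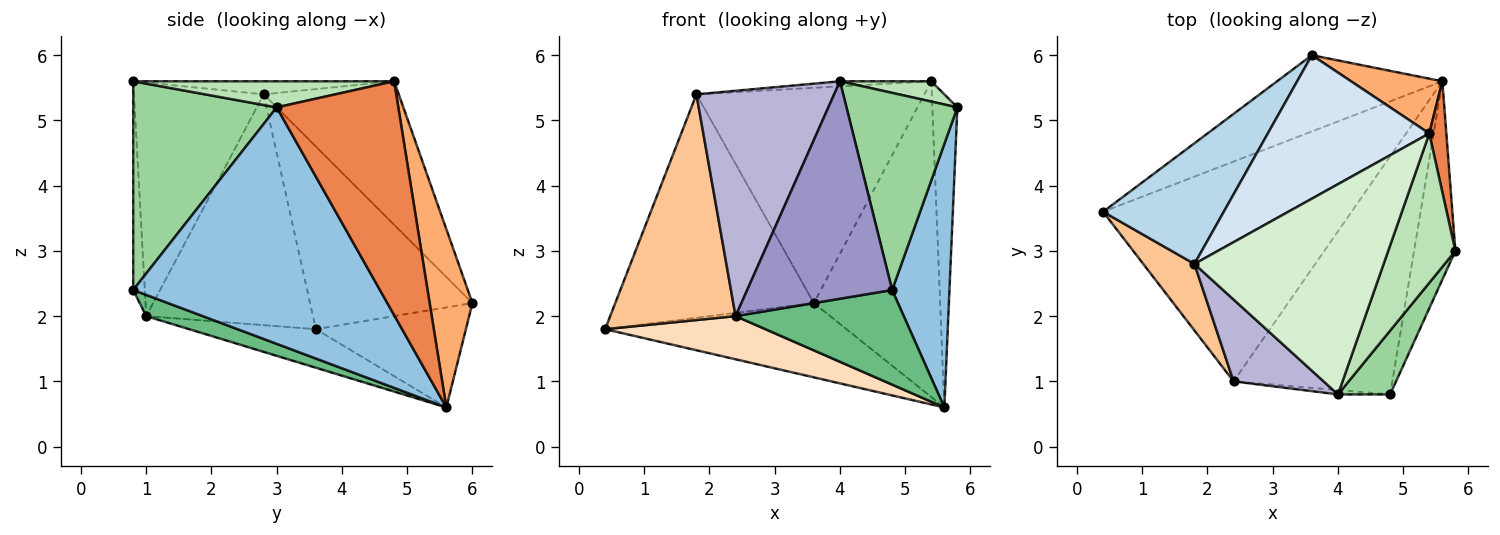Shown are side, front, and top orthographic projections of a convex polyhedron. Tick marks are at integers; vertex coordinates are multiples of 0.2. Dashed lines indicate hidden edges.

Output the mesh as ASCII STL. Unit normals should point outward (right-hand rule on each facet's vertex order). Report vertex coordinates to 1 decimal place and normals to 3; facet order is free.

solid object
 facet normal -0.398 0.640 -0.657
  outer loop
   vertex 5.6 5.6 0.6
   vertex 0.4 3.6 1.8
   vertex 3.6 6.0 2.2
  endloop
 endfacet
 facet normal 0.960 -0.223 -0.168
  outer loop
   vertex 4.8 0.8 2.4
   vertex 5.6 5.6 0.6
   vertex 5.8 3.0 5.2
  endloop
 endfacet
 facet normal -0.584 0.714 0.386
  outer loop
   vertex 1.8 2.8 5.4
   vertex 3.6 6.0 2.2
   vertex 0.4 3.6 1.8
  endloop
 endfacet
 facet normal -0.442 0.746 0.498
  outer loop
   vertex 5.4 4.8 5.6
   vertex 3.6 6.0 2.2
   vertex 1.8 2.8 5.4
  endloop
 endfacet
 facet normal 0.977 0.201 0.071
  outer loop
   vertex 5.4 4.8 5.6
   vertex 5.8 3.0 5.2
   vertex 5.6 5.6 0.6
  endloop
 endfacet
 facet normal 0.317 0.935 0.162
  outer loop
   vertex 5.4 4.8 5.6
   vertex 5.6 5.6 0.6
   vertex 3.6 6.0 2.2
  endloop
 endfacet
 facet normal -0.787 -0.592 0.174
  outer loop
   vertex 2.4 1.0 2.0
   vertex 1.8 2.8 5.4
   vertex 0.4 3.6 1.8
  endloop
 endfacet
 facet normal -0.151 -0.190 -0.970
  outer loop
   vertex 2.4 1.0 2.0
   vertex 0.4 3.6 1.8
   vertex 5.6 5.6 0.6
  endloop
 endfacet
 facet normal 0.123 -0.366 -0.922
  outer loop
   vertex 2.4 1.0 2.0
   vertex 5.6 5.6 0.6
   vertex 4.8 0.8 2.4
  endloop
 endfacet
 facet normal 0.776 -0.600 0.194
  outer loop
   vertex 4.0 0.8 5.6
   vertex 4.8 0.8 2.4
   vertex 5.8 3.0 5.2
  endloop
 endfacet
 facet normal 0.359 -0.126 0.925
  outer loop
   vertex 4.0 0.8 5.6
   vertex 5.8 3.0 5.2
   vertex 5.4 4.8 5.6
  endloop
 endfacet
 facet normal -0.069 0.024 0.997
  outer loop
   vertex 4.0 0.8 5.6
   vertex 5.4 4.8 5.6
   vertex 1.8 2.8 5.4
  endloop
 endfacet
 facet normal -0.080 -0.997 -0.020
  outer loop
   vertex 4.0 0.8 5.6
   vertex 2.4 1.0 2.0
   vertex 4.8 0.8 2.4
  endloop
 endfacet
 facet normal -0.663 -0.704 0.256
  outer loop
   vertex 4.0 0.8 5.6
   vertex 1.8 2.8 5.4
   vertex 2.4 1.0 2.0
  endloop
 endfacet
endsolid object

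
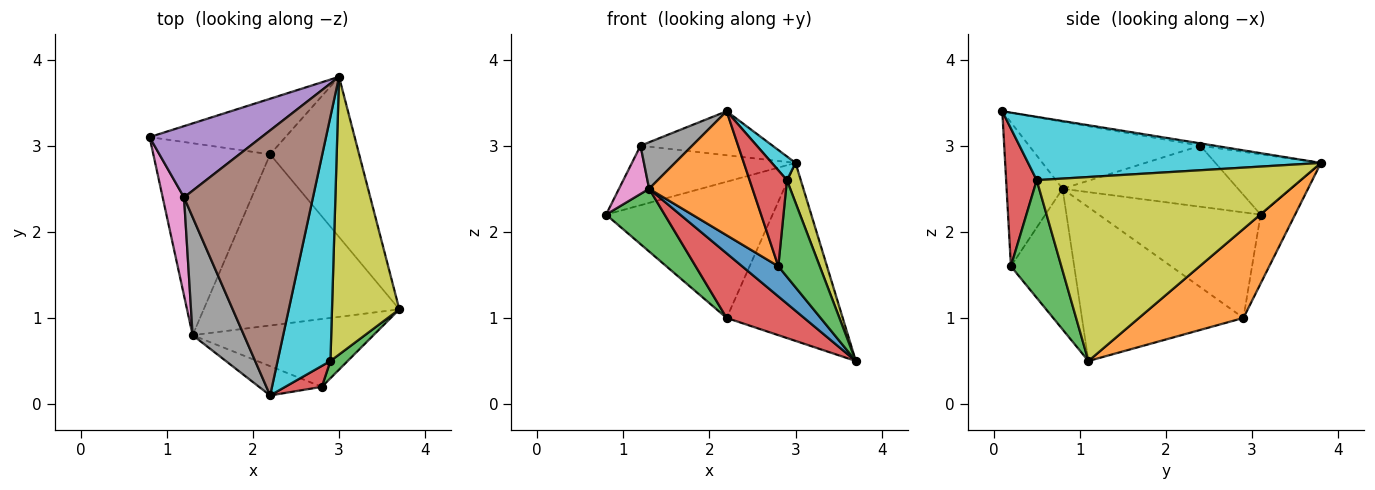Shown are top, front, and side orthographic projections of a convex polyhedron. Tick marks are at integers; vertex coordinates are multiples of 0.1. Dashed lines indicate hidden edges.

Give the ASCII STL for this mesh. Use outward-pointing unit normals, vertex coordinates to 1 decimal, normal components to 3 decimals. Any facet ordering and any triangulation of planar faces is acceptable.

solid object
 facet normal -0.188 0.909 -0.371
  outer loop
   vertex 2.2 2.9 1.0
   vertex 0.8 3.1 2.2
   vertex 3.0 3.8 2.8
  endloop
 endfacet
 facet normal 0.556 0.618 -0.556
  outer loop
   vertex 2.2 2.9 1.0
   vertex 3.0 3.8 2.8
   vertex 3.7 1.1 0.5
  endloop
 endfacet
 facet normal -0.652 -0.236 -0.721
  outer loop
   vertex 1.3 0.8 2.5
   vertex 0.8 3.1 2.2
   vertex 2.2 2.9 1.0
  endloop
 endfacet
 facet normal -0.593 -0.284 -0.754
  outer loop
   vertex 1.3 0.8 2.5
   vertex 2.2 2.9 1.0
   vertex 3.7 1.1 0.5
  endloop
 endfacet
 facet normal -0.382 0.592 0.709
  outer loop
   vertex 1.2 2.4 3.0
   vertex 3.0 3.8 2.8
   vertex 0.8 3.1 2.2
  endloop
 endfacet
 facet normal -0.018 0.164 0.986
  outer loop
   vertex 1.2 2.4 3.0
   vertex 2.2 0.1 3.4
   vertex 3.0 3.8 2.8
  endloop
 endfacet
 facet normal -0.932 -0.160 0.326
  outer loop
   vertex 1.2 2.4 3.0
   vertex 0.8 3.1 2.2
   vertex 1.3 0.8 2.5
  endloop
 endfacet
 facet normal -0.772 -0.233 0.591
  outer loop
   vertex 1.2 2.4 3.0
   vertex 1.3 0.8 2.5
   vertex 2.2 0.1 3.4
  endloop
 endfacet
 facet normal 0.938 -0.049 0.343
  outer loop
   vertex 2.9 0.5 2.6
   vertex 3.7 1.1 0.5
   vertex 3.0 3.8 2.8
  endloop
 endfacet
 facet normal 0.766 -0.062 0.640
  outer loop
   vertex 2.9 0.5 2.6
   vertex 3.0 3.8 2.8
   vertex 2.2 0.1 3.4
  endloop
 endfacet
 facet normal -0.579 -0.331 -0.745
  outer loop
   vertex 2.8 0.2 1.6
   vertex 1.3 0.8 2.5
   vertex 3.7 1.1 0.5
  endloop
 endfacet
 facet normal -0.466 -0.861 -0.203
  outer loop
   vertex 2.8 0.2 1.6
   vertex 2.2 0.1 3.4
   vertex 1.3 0.8 2.5
  endloop
 endfacet
 facet normal 0.768 -0.631 0.112
  outer loop
   vertex 2.8 0.2 1.6
   vertex 3.7 1.1 0.5
   vertex 2.9 0.5 2.6
  endloop
 endfacet
 facet normal 0.626 -0.762 0.166
  outer loop
   vertex 2.8 0.2 1.6
   vertex 2.9 0.5 2.6
   vertex 2.2 0.1 3.4
  endloop
 endfacet
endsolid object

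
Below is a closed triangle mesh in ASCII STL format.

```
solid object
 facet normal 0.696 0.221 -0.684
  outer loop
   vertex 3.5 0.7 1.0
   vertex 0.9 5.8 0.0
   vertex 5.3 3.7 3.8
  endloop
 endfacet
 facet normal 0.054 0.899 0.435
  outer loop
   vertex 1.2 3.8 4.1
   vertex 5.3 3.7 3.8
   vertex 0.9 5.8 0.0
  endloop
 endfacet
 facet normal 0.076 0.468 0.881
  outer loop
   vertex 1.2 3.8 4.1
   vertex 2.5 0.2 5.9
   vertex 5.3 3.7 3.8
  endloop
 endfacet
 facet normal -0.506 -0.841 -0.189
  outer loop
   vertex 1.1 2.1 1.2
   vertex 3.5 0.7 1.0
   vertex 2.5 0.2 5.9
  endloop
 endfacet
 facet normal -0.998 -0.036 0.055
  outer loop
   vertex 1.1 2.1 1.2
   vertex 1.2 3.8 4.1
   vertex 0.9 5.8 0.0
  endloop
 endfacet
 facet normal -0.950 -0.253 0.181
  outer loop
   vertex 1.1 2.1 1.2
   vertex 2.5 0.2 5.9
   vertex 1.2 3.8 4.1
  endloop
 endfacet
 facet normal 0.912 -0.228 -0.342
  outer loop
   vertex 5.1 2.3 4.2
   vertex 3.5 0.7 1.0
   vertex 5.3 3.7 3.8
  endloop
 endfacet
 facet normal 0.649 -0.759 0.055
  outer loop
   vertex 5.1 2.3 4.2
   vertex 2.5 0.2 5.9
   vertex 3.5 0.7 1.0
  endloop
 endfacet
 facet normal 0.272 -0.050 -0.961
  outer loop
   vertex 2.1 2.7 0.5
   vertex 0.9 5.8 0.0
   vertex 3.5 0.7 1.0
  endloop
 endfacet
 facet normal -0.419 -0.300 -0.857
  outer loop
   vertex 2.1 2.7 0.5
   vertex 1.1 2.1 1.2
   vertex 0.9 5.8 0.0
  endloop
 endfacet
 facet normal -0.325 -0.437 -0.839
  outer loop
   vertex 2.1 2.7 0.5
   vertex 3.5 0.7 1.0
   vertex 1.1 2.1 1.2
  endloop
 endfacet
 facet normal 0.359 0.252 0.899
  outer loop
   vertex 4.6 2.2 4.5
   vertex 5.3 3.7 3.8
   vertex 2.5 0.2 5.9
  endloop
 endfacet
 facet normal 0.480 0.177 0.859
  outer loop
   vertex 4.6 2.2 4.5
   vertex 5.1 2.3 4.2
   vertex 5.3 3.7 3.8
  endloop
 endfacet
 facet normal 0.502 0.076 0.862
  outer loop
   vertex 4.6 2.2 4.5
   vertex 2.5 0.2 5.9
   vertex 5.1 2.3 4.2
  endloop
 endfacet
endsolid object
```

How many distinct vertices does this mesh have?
9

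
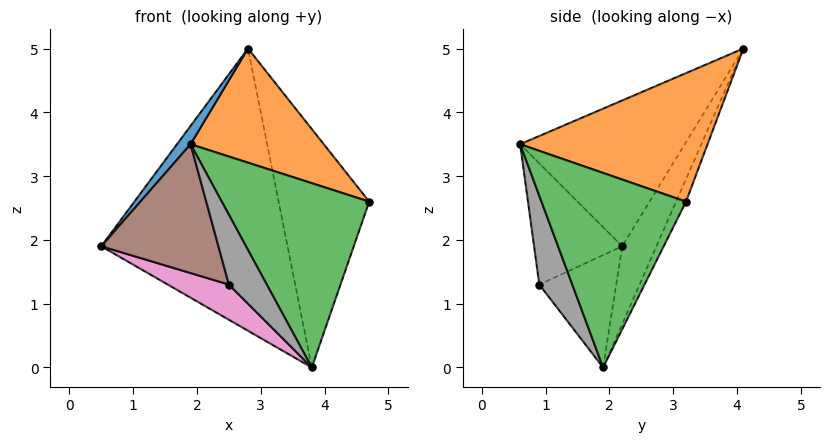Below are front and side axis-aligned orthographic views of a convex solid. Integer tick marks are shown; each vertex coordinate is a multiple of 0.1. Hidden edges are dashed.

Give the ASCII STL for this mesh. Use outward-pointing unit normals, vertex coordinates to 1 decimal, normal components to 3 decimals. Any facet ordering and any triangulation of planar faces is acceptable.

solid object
 facet normal -0.782 -0.065 0.620
  outer loop
   vertex 2.8 4.1 5.0
   vertex 0.5 2.2 1.9
   vertex 1.9 0.6 3.5
  endloop
 endfacet
 facet normal 0.617 -0.439 0.653
  outer loop
   vertex 2.8 4.1 5.0
   vertex 1.9 0.6 3.5
   vertex 4.7 3.2 2.6
  endloop
 endfacet
 facet normal 0.695 -0.709 0.114
  outer loop
   vertex 3.8 1.9 0.0
   vertex 4.7 3.2 2.6
   vertex 1.9 0.6 3.5
  endloop
 endfacet
 facet normal -0.163 0.891 -0.425
  outer loop
   vertex 3.8 1.9 0.0
   vertex 0.5 2.2 1.9
   vertex 2.8 4.1 5.0
  endloop
 endfacet
 facet normal -0.099 0.903 -0.417
  outer loop
   vertex 3.8 1.9 0.0
   vertex 2.8 4.1 5.0
   vertex 4.7 3.2 2.6
  endloop
 endfacet
 facet normal -0.580 -0.771 -0.263
  outer loop
   vertex 2.5 0.9 1.3
   vertex 1.9 0.6 3.5
   vertex 0.5 2.2 1.9
  endloop
 endfacet
 facet normal -0.486 -0.387 -0.784
  outer loop
   vertex 2.5 0.9 1.3
   vertex 0.5 2.2 1.9
   vertex 3.8 1.9 0.0
  endloop
 endfacet
 facet normal 0.655 -0.752 0.076
  outer loop
   vertex 2.5 0.9 1.3
   vertex 3.8 1.9 0.0
   vertex 1.9 0.6 3.5
  endloop
 endfacet
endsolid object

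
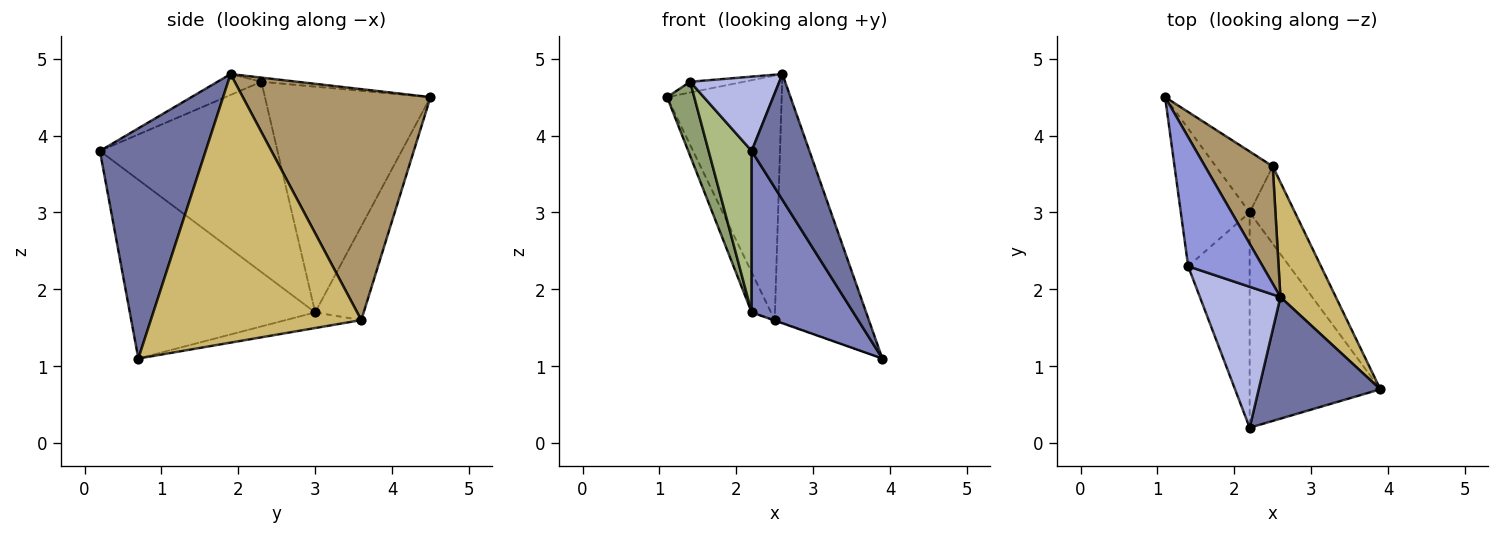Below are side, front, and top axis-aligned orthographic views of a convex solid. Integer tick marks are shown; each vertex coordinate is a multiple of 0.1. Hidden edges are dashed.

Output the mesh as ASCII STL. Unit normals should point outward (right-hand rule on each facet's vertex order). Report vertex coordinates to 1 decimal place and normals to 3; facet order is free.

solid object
 facet normal 0.796 -0.435 0.421
  outer loop
   vertex 2.6 1.9 4.8
   vertex 2.2 0.2 3.8
   vertex 3.9 0.7 1.1
  endloop
 endfacet
 facet normal -0.738 -0.405 -0.540
  outer loop
   vertex 2.2 3.0 1.7
   vertex 3.9 0.7 1.1
   vertex 2.2 0.2 3.8
  endloop
 endfacet
 facet normal -0.055 0.083 0.995
  outer loop
   vertex 1.4 2.3 4.7
   vertex 2.6 1.9 4.8
   vertex 1.1 4.5 4.5
  endloop
 endfacet
 facet normal -0.223 -0.455 0.862
  outer loop
   vertex 1.4 2.3 4.7
   vertex 2.2 0.2 3.8
   vertex 2.6 1.9 4.8
  endloop
 endfacet
 facet normal -0.945 -0.155 -0.288
  outer loop
   vertex 1.4 2.3 4.7
   vertex 1.1 4.5 4.5
   vertex 2.2 3.0 1.7
  endloop
 endfacet
 facet normal -0.927 -0.225 -0.300
  outer loop
   vertex 1.4 2.3 4.7
   vertex 2.2 3.0 1.7
   vertex 2.2 0.2 3.8
  endloop
 endfacet
 facet normal -0.809 0.323 -0.491
  outer loop
   vertex 2.5 3.6 1.6
   vertex 2.2 3.0 1.7
   vertex 1.1 4.5 4.5
  endloop
 endfacet
 facet normal -0.326 0.006 -0.945
  outer loop
   vertex 2.5 3.6 1.6
   vertex 3.9 0.7 1.1
   vertex 2.2 3.0 1.7
  endloop
 endfacet
 facet normal 0.828 0.506 0.243
  outer loop
   vertex 2.5 3.6 1.6
   vertex 1.1 4.5 4.5
   vertex 2.6 1.9 4.8
  endloop
 endfacet
 facet normal 0.897 0.401 0.185
  outer loop
   vertex 2.5 3.6 1.6
   vertex 2.6 1.9 4.8
   vertex 3.9 0.7 1.1
  endloop
 endfacet
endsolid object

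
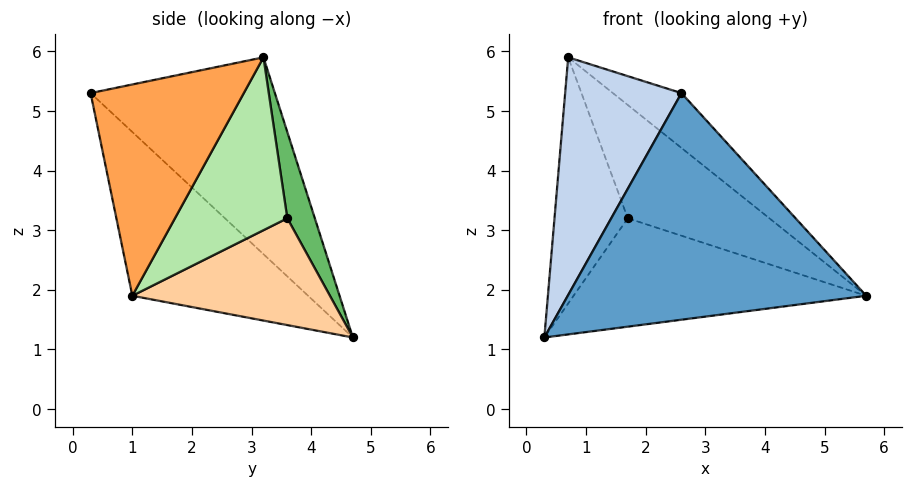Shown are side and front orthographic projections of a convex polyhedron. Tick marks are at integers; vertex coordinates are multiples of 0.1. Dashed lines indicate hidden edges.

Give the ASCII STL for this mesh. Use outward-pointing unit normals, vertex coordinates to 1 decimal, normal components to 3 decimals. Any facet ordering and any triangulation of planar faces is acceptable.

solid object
 facet normal -0.427 -0.726 -0.539
  outer loop
   vertex 2.6 0.3 5.3
   vertex 0.3 4.7 1.2
   vertex 5.7 1.0 1.9
  endloop
 endfacet
 facet normal -0.842 -0.531 -0.098
  outer loop
   vertex 0.7 3.2 5.9
   vertex 0.3 4.7 1.2
   vertex 2.6 0.3 5.3
  endloop
 endfacet
 facet normal 0.673 0.301 0.676
  outer loop
   vertex 0.7 3.2 5.9
   vertex 2.6 0.3 5.3
   vertex 5.7 1.0 1.9
  endloop
 endfacet
 facet normal 0.558 0.827 0.064
  outer loop
   vertex 1.7 3.6 3.2
   vertex 5.7 1.0 1.9
   vertex 0.3 4.7 1.2
  endloop
 endfacet
 facet normal 0.339 0.904 0.260
  outer loop
   vertex 1.7 3.6 3.2
   vertex 0.3 4.7 1.2
   vertex 0.7 3.2 5.9
  endloop
 endfacet
 facet normal 0.587 0.740 0.327
  outer loop
   vertex 1.7 3.6 3.2
   vertex 0.7 3.2 5.9
   vertex 5.7 1.0 1.9
  endloop
 endfacet
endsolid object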